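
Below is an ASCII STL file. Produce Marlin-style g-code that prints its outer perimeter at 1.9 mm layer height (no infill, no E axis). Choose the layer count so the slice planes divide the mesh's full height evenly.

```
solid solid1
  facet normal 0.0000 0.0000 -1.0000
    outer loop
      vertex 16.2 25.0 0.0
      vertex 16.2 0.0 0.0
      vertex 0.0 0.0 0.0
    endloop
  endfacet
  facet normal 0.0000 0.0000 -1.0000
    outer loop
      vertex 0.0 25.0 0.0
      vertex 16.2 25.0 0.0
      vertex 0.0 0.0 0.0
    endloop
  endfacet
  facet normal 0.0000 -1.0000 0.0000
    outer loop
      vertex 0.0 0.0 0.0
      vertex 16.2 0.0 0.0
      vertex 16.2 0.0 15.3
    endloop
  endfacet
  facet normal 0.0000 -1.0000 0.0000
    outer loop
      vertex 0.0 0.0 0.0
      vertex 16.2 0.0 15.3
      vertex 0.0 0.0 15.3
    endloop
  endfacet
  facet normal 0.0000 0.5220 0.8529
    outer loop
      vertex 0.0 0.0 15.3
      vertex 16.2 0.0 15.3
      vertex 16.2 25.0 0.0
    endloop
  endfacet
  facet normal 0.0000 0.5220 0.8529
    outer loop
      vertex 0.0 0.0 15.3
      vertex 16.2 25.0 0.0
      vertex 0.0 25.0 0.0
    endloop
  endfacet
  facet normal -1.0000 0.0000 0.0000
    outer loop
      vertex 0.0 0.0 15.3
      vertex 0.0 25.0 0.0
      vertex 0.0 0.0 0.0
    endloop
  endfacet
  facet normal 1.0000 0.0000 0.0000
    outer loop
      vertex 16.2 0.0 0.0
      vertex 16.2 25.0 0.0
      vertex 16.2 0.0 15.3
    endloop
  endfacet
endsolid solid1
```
; perimeter-only toolpath
G21 ; units = mm
G90 ; absolute positioning
G28 ; home
; layer 1
G0 Z1.9
G0 X0.0 Y0.0
G1 X16.2 Y0.0
G1 X16.2 Y21.9
G1 X0.0 Y21.9
G1 X0.0 Y0.0
; layer 2
G0 Z3.8
G0 X0.0 Y0.0
G1 X16.2 Y0.0
G1 X16.2 Y18.8
G1 X0.0 Y18.8
G1 X0.0 Y0.0
; layer 3
G0 Z5.7
G0 X0.0 Y0.0
G1 X16.2 Y0.0
G1 X16.2 Y15.6
G1 X0.0 Y15.6
G1 X0.0 Y0.0
; layer 4
G0 Z7.7
G0 X0.0 Y0.0
G1 X16.2 Y0.0
G1 X16.2 Y12.5
G1 X0.0 Y12.5
G1 X0.0 Y0.0
; layer 5
G0 Z9.6
G0 X0.0 Y0.0
G1 X16.2 Y0.0
G1 X16.2 Y9.4
G1 X0.0 Y9.4
G1 X0.0 Y0.0
; layer 6
G0 Z11.5
G0 X0.0 Y0.0
G1 X16.2 Y0.0
G1 X16.2 Y6.2
G1 X0.0 Y6.2
G1 X0.0 Y0.0
; layer 7
G0 Z13.4
G0 X0.0 Y0.0
G1 X16.2 Y0.0
G1 X16.2 Y3.1
G1 X0.0 Y3.1
G1 X0.0 Y0.0
M2 ; end

The solid is a wedge (ramp): 16.2 × 25 mm base, rising to 15.3 mm along the y=0 edge and sloping linearly to z=0 at y=25. Slicing at Δz = 1.9 mm — 8 equal slices spanning the solid's height, so layer i sits at z = i·h/8 — gives 7 non-empty perimeters. Each is a 4-segment closed polygon; G0 lifts to the layer z and rapids to the start vertex, then G1 traces the edges. The cross-section shrinks linearly with z (the slice at the apex is degenerate and omitted).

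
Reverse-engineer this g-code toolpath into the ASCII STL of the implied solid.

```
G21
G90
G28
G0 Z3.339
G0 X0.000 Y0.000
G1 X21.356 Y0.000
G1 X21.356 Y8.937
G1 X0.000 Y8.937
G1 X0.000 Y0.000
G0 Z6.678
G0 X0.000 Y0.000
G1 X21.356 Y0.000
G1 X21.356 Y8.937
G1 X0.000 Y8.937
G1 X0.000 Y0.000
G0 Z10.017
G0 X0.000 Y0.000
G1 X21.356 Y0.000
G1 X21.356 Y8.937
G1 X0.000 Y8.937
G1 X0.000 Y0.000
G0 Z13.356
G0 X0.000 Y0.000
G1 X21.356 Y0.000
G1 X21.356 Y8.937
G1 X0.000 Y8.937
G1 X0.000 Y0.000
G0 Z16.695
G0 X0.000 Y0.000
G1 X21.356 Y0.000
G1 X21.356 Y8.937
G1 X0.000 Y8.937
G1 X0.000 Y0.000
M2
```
solid part
  facet normal 0.0000 0.0000 -1.0000
    outer loop
      vertex 21.356 8.937 0.000
      vertex 21.356 0.000 0.000
      vertex 0.000 0.000 0.000
    endloop
  endfacet
  facet normal 0.0000 0.0000 -1.0000
    outer loop
      vertex 0.000 8.937 0.000
      vertex 21.356 8.937 0.000
      vertex 0.000 0.000 0.000
    endloop
  endfacet
  facet normal 0.0000 0.0000 1.0000
    outer loop
      vertex 0.000 0.000 16.695
      vertex 21.356 0.000 16.695
      vertex 21.356 8.937 16.695
    endloop
  endfacet
  facet normal 0.0000 0.0000 1.0000
    outer loop
      vertex 0.000 0.000 16.695
      vertex 21.356 8.937 16.695
      vertex 0.000 8.937 16.695
    endloop
  endfacet
  facet normal 0.0000 -1.0000 0.0000
    outer loop
      vertex 0.000 0.000 0.000
      vertex 21.356 0.000 0.000
      vertex 21.356 0.000 16.695
    endloop
  endfacet
  facet normal 0.0000 -1.0000 0.0000
    outer loop
      vertex 0.000 0.000 0.000
      vertex 21.356 0.000 16.695
      vertex 0.000 0.000 16.695
    endloop
  endfacet
  facet normal 0.0000 1.0000 0.0000
    outer loop
      vertex 21.356 8.937 16.695
      vertex 21.356 8.937 0.000
      vertex 0.000 8.937 0.000
    endloop
  endfacet
  facet normal 0.0000 1.0000 0.0000
    outer loop
      vertex 0.000 8.937 16.695
      vertex 21.356 8.937 16.695
      vertex 0.000 8.937 0.000
    endloop
  endfacet
  facet normal -1.0000 0.0000 0.0000
    outer loop
      vertex 0.000 8.937 16.695
      vertex 0.000 8.937 0.000
      vertex 0.000 0.000 0.000
    endloop
  endfacet
  facet normal -1.0000 0.0000 0.0000
    outer loop
      vertex 0.000 0.000 16.695
      vertex 0.000 8.937 16.695
      vertex 0.000 0.000 0.000
    endloop
  endfacet
  facet normal 1.0000 0.0000 0.0000
    outer loop
      vertex 21.356 0.000 0.000
      vertex 21.356 8.937 0.000
      vertex 21.356 8.937 16.695
    endloop
  endfacet
  facet normal 1.0000 0.0000 0.0000
    outer loop
      vertex 21.356 0.000 0.000
      vertex 21.356 8.937 16.695
      vertex 21.356 0.000 16.695
    endloop
  endfacet
endsolid part

The G0 Z moves step by Δz≈3.339 mm. Every layer's G1 loop is the same polygon, so the solid is a straight extrusion of it from z=0 to z≈16.7. Closing with flat bottom and top caps and triangulating gives 12 facets — a rectangular box, roughly 21.4 × 8.94 mm footprint and 16.7 mm tall.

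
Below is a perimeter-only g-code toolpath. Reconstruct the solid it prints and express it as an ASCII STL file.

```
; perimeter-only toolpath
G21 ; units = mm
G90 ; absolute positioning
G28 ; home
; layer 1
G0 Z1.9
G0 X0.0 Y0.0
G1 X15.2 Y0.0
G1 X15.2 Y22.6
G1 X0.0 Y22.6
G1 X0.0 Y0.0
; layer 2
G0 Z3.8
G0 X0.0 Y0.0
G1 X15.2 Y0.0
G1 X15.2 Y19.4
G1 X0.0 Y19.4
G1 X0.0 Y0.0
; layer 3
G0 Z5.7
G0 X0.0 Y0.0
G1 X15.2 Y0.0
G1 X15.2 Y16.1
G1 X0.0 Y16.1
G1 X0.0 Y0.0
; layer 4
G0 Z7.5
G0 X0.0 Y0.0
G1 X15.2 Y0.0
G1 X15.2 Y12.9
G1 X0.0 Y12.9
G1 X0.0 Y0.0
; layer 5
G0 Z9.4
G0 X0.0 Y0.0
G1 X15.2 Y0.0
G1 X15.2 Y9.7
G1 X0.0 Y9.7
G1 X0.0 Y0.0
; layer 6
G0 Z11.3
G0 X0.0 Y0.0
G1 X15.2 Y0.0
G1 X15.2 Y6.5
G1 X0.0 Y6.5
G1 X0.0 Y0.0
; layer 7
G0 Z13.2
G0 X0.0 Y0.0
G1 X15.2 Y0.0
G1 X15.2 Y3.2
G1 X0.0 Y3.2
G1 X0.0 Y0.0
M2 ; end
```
solid part
  facet normal 0.0000 0.0000 -1.0000
    outer loop
      vertex 15.2 25.8 0.0
      vertex 15.2 0.0 0.0
      vertex 0.0 0.0 0.0
    endloop
  endfacet
  facet normal 0.0000 0.0000 -1.0000
    outer loop
      vertex 0.0 25.8 0.0
      vertex 15.2 25.8 0.0
      vertex 0.0 0.0 0.0
    endloop
  endfacet
  facet normal 0.0000 -1.0000 0.0000
    outer loop
      vertex 0.0 0.0 0.0
      vertex 15.2 0.0 0.0
      vertex 15.2 0.0 15.1
    endloop
  endfacet
  facet normal 0.0000 -1.0000 0.0000
    outer loop
      vertex 0.0 0.0 0.0
      vertex 15.2 0.0 15.1
      vertex 0.0 0.0 15.1
    endloop
  endfacet
  facet normal 0.0000 0.5051 0.8631
    outer loop
      vertex 0.0 0.0 15.1
      vertex 15.2 0.0 15.1
      vertex 15.2 25.8 0.0
    endloop
  endfacet
  facet normal 0.0000 0.5051 0.8631
    outer loop
      vertex 0.0 0.0 15.1
      vertex 15.2 25.8 0.0
      vertex 0.0 25.8 0.0
    endloop
  endfacet
  facet normal -1.0000 0.0000 0.0000
    outer loop
      vertex 0.0 0.0 15.1
      vertex 0.0 25.8 0.0
      vertex 0.0 0.0 0.0
    endloop
  endfacet
  facet normal 1.0000 0.0000 0.0000
    outer loop
      vertex 15.2 0.0 0.0
      vertex 15.2 25.8 0.0
      vertex 15.2 0.0 15.1
    endloop
  endfacet
endsolid part

The G0 Z moves step by Δz≈1.9 mm. The G1 loops shrink linearly with z, so the solid tapers from its base footprint up to z≈15.1. Closing with a flat bottom cap and the tapered top and triangulating gives 8 facets — a wedge (ramp): 15.2 × 25.8 mm base, rising to 15.1 mm along the y=0 edge and sloping linearly to z=0 at y=25.8.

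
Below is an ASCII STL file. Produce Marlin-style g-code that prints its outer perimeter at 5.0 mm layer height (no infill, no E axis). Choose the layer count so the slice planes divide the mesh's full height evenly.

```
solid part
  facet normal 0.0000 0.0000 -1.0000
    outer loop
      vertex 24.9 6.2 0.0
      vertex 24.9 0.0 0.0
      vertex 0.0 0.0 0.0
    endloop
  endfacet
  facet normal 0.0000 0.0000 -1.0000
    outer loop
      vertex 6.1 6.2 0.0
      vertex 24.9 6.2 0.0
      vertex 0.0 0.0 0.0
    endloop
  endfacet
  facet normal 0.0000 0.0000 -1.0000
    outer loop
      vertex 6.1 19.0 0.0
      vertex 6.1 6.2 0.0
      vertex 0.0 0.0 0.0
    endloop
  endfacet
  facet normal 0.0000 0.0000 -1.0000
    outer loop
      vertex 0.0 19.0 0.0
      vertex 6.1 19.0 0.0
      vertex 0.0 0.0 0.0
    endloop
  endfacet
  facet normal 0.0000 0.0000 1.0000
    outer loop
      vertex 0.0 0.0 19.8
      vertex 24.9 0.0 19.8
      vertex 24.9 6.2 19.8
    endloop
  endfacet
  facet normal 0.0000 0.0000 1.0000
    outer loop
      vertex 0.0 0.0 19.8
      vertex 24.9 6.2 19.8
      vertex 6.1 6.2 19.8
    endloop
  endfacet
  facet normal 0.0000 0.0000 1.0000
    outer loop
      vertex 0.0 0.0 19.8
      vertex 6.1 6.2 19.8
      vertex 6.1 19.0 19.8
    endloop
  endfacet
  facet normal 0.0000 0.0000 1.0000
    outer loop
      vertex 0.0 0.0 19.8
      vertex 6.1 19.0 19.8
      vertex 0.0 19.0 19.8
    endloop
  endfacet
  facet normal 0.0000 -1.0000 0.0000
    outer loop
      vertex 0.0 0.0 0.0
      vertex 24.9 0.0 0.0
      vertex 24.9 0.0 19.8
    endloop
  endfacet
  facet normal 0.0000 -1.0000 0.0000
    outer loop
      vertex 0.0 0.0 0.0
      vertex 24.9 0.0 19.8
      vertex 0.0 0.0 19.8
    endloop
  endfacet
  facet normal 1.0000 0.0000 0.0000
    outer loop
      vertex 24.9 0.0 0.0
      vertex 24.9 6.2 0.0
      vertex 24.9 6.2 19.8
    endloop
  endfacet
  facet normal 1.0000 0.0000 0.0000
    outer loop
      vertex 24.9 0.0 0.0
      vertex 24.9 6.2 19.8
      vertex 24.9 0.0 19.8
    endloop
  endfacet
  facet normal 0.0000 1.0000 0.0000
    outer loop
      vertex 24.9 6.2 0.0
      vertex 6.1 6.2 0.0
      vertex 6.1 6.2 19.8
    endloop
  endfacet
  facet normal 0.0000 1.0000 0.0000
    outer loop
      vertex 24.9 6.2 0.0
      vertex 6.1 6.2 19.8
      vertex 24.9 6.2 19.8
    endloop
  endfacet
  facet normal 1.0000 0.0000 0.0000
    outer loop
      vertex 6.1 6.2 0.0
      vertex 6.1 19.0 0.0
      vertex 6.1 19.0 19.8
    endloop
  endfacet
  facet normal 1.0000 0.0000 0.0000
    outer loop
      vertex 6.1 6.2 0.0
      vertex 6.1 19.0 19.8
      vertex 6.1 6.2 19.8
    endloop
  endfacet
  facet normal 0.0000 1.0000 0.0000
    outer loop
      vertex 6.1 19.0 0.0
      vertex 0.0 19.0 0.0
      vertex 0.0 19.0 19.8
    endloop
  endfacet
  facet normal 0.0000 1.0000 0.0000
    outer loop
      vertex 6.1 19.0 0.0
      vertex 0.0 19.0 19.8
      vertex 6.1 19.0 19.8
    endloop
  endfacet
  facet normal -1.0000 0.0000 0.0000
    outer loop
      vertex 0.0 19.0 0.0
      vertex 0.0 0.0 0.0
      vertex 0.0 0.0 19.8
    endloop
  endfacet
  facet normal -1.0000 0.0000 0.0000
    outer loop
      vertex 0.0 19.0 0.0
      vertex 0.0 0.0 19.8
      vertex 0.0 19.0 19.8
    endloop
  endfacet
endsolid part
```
; perimeter-only toolpath
G21 ; units = mm
G90 ; absolute positioning
G28 ; home
; layer 1
G0 Z5.0
G0 X0.0 Y0.0
G1 X24.9 Y0.0
G1 X24.9 Y6.2
G1 X6.1 Y6.2
G1 X6.1 Y19.0
G1 X0.0 Y19.0
G1 X0.0 Y0.0
; layer 2
G0 Z9.9
G0 X0.0 Y0.0
G1 X24.9 Y0.0
G1 X24.9 Y6.2
G1 X6.1 Y6.2
G1 X6.1 Y19.0
G1 X0.0 Y19.0
G1 X0.0 Y0.0
; layer 3
G0 Z14.9
G0 X0.0 Y0.0
G1 X24.9 Y0.0
G1 X24.9 Y6.2
G1 X6.1 Y6.2
G1 X6.1 Y19.0
G1 X0.0 Y19.0
G1 X0.0 Y0.0
; layer 4
G0 Z19.8
G0 X0.0 Y0.0
G1 X24.9 Y0.0
G1 X24.9 Y6.2
G1 X6.1 Y6.2
G1 X6.1 Y19.0
G1 X0.0 Y19.0
G1 X0.0 Y0.0
M2 ; end

The solid is an L-shaped prism: outer 24.9 × 19 mm, arm thicknesses ≈ 6.2 mm (horizontal) and 6.1 mm (vertical), extruded 19.8 mm in z. Slicing at Δz = 5.0 mm — 4 equal slices spanning the solid's height, so layer i sits at z = i·h/4 — gives 4 non-empty perimeters. Each is a 6-segment closed polygon; G0 lifts to the layer z and rapids to the start vertex, then G1 traces the edges.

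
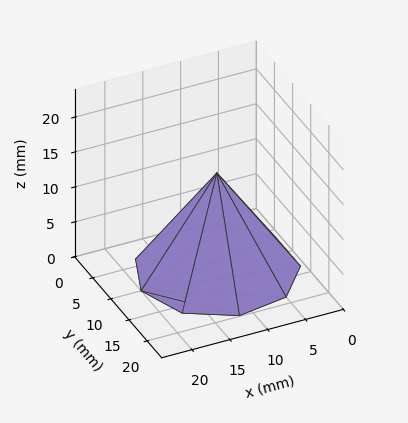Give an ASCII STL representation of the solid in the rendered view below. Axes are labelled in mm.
Reading the render: the shape is a regular 9-sided pyramid, base circumscribed radius ≈ 10 mm, apex at z ≈ 14 mm (dimensions read to the nearest mm from the axis ticks). For the STL, each face is triangulated and given an outward normal.

solid part
  facet normal 0.0000 0.0000 -1.0000
    outer loop
      vertex 11.74 19.85 0.00
      vertex 17.66 16.43 0.00
      vertex 20.00 10.00 0.00
    endloop
  endfacet
  facet normal 0.0000 0.0000 -1.0000
    outer loop
      vertex 5.00 18.66 0.00
      vertex 11.74 19.85 0.00
      vertex 20.00 10.00 0.00
    endloop
  endfacet
  facet normal 0.0000 0.0000 -1.0000
    outer loop
      vertex 0.60 13.42 0.00
      vertex 5.00 18.66 0.00
      vertex 20.00 10.00 0.00
    endloop
  endfacet
  facet normal 0.0000 0.0000 -1.0000
    outer loop
      vertex 0.60 6.58 0.00
      vertex 0.60 13.42 0.00
      vertex 20.00 10.00 0.00
    endloop
  endfacet
  facet normal 0.0000 0.0000 -1.0000
    outer loop
      vertex 5.00 1.34 0.00
      vertex 0.60 6.58 0.00
      vertex 20.00 10.00 0.00
    endloop
  endfacet
  facet normal 0.0000 0.0000 -1.0000
    outer loop
      vertex 11.74 0.15 0.00
      vertex 5.00 1.34 0.00
      vertex 20.00 10.00 0.00
    endloop
  endfacet
  facet normal 0.0000 0.0000 -1.0000
    outer loop
      vertex 17.66 3.57 0.00
      vertex 11.74 0.15 0.00
      vertex 20.00 10.00 0.00
    endloop
  endfacet
  facet normal 0.7802 0.2839 0.5573
    outer loop
      vertex 20.00 10.00 0.00
      vertex 17.66 16.43 0.00
      vertex 10.00 10.00 14.00
    endloop
  endfacet
  facet normal 0.4153 0.7189 0.5574
    outer loop
      vertex 17.66 16.43 0.00
      vertex 11.74 19.85 0.00
      vertex 10.00 10.00 14.00
    endloop
  endfacet
  facet normal -0.1444 0.8176 0.5573
    outer loop
      vertex 11.74 19.85 0.00
      vertex 5.00 18.66 0.00
      vertex 10.00 10.00 14.00
    endloop
  endfacet
  facet normal -0.6358 0.5339 0.5574
    outer loop
      vertex 5.00 18.66 0.00
      vertex 0.60 13.42 0.00
      vertex 10.00 10.00 14.00
    endloop
  endfacet
  facet normal -0.8302 0.0000 0.5574
    outer loop
      vertex 0.60 13.42 0.00
      vertex 0.60 6.58 0.00
      vertex 10.00 10.00 14.00
    endloop
  endfacet
  facet normal -0.6358 -0.5339 0.5574
    outer loop
      vertex 0.60 6.58 0.00
      vertex 5.00 1.34 0.00
      vertex 10.00 10.00 14.00
    endloop
  endfacet
  facet normal -0.1444 -0.8176 0.5573
    outer loop
      vertex 5.00 1.34 0.00
      vertex 11.74 0.15 0.00
      vertex 10.00 10.00 14.00
    endloop
  endfacet
  facet normal 0.4153 -0.7189 0.5574
    outer loop
      vertex 11.74 0.15 0.00
      vertex 17.66 3.57 0.00
      vertex 10.00 10.00 14.00
    endloop
  endfacet
  facet normal 0.7802 -0.2839 0.5573
    outer loop
      vertex 17.66 3.57 0.00
      vertex 20.00 10.00 0.00
      vertex 10.00 10.00 14.00
    endloop
  endfacet
endsolid part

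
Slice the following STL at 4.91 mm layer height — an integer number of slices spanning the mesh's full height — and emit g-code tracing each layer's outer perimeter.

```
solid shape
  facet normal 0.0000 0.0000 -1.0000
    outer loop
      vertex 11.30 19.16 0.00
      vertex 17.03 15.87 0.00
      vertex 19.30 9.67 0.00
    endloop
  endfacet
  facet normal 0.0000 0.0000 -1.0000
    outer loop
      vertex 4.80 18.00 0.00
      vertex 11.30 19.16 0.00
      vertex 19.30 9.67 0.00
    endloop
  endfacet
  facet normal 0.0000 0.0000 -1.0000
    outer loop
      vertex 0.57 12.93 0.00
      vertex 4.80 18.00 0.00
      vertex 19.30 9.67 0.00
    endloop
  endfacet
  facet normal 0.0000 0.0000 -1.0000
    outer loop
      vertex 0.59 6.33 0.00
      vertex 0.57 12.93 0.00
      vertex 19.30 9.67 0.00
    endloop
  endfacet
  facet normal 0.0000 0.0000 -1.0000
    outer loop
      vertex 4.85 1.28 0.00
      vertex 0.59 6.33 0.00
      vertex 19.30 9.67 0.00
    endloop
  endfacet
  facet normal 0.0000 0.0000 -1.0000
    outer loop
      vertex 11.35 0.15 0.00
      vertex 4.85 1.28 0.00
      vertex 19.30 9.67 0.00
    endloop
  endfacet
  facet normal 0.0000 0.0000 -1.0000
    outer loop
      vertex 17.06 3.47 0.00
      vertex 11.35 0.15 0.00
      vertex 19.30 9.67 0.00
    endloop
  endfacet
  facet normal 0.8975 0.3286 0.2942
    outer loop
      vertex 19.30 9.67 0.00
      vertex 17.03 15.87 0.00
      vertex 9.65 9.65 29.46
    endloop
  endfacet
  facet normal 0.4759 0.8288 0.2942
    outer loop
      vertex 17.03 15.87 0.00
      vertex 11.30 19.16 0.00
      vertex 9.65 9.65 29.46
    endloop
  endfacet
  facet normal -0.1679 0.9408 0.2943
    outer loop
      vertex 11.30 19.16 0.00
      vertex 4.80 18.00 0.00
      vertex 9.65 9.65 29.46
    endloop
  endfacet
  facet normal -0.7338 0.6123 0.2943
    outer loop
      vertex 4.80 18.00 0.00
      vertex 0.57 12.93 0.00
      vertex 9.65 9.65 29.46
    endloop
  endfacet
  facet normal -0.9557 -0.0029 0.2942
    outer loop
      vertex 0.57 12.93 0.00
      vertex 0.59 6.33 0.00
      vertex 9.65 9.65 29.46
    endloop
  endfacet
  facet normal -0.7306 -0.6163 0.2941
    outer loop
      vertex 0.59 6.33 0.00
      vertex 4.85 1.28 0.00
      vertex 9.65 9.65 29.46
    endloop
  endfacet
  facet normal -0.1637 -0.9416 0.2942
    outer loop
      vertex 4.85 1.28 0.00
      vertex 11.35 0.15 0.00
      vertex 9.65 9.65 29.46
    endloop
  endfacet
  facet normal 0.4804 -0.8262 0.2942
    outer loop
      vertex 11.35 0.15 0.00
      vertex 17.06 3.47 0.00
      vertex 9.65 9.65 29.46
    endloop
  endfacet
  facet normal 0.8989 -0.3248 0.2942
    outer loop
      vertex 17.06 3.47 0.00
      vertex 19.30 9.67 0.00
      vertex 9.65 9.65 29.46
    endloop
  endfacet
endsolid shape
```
; perimeter-only toolpath
G21 ; units = mm
G90 ; absolute positioning
G28 ; home
; layer 1
G0 Z4.91
G0 X17.69 Y9.67
G1 X15.80 Y14.83
G1 X11.03 Y17.57
G1 X5.61 Y16.61
G1 X2.08 Y12.38
G1 X2.10 Y6.88
G1 X5.65 Y2.67
G1 X11.07 Y1.73
G1 X15.82 Y4.50
G1 X17.69 Y9.67
; layer 2
G0 Z9.82
G0 X16.08 Y9.66
G1 X14.57 Y13.80
G1 X10.75 Y15.99
G1 X6.42 Y15.22
G1 X3.60 Y11.84
G1 X3.61 Y7.44
G1 X6.45 Y4.07
G1 X10.78 Y3.32
G1 X14.59 Y5.53
G1 X16.08 Y9.66
; layer 3
G0 Z14.73
G0 X14.48 Y9.66
G1 X13.34 Y12.76
G1 X10.48 Y14.41
G1 X7.22 Y13.82
G1 X5.11 Y11.29
G1 X5.12 Y7.99
G1 X7.25 Y5.46
G1 X10.50 Y4.90
G1 X13.36 Y6.56
G1 X14.48 Y9.66
; layer 4
G0 Z19.64
G0 X12.87 Y9.66
G1 X12.11 Y11.72
G1 X10.20 Y12.82
G1 X8.03 Y12.43
G1 X6.62 Y10.74
G1 X6.63 Y8.54
G1 X8.05 Y6.86
G1 X10.22 Y6.48
G1 X12.12 Y7.59
G1 X12.87 Y9.66
; layer 5
G0 Z24.55
G0 X11.26 Y9.65
G1 X10.88 Y10.69
G1 X9.93 Y11.23
G1 X8.84 Y11.04
G1 X8.14 Y10.20
G1 X8.14 Y9.10
G1 X8.85 Y8.26
G1 X9.93 Y8.07
G1 X10.88 Y8.62
G1 X11.26 Y9.65
M2 ; end

The solid is a regular 9-sided pyramid, base circumscribed radius ≈ 9.65 mm, apex at z ≈ 29.5 mm. Slicing at Δz = 4.91 mm — 6 equal slices spanning the solid's height, so layer i sits at z = i·h/6 — gives 5 non-empty perimeters. Each is a 9-segment closed polygon; G0 lifts to the layer z and rapids to the start vertex, then G1 traces the edges. The cross-section shrinks linearly with z (the slice at the apex is degenerate and omitted).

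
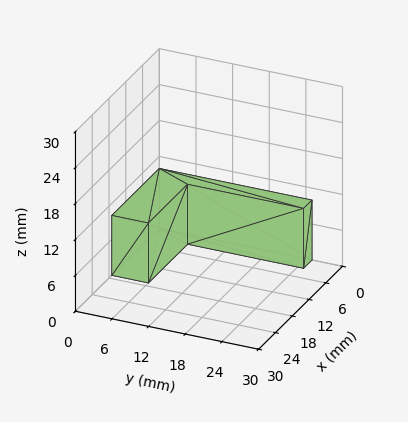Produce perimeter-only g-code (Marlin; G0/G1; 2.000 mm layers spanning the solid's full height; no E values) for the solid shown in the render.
Reading the render: the shape is an L-shaped prism: outer 17 × 25 mm, arm thicknesses ≈ 6 mm (horizontal) and 3 mm (vertical), extruded 10 mm in z (dimensions read to the nearest mm from the axis ticks). For the g-code, the solid's height is divided into equal slices at the stated Δz and each level perimeter traced with G1 moves after a G0 lift.

; perimeter-only toolpath
G21 ; units = mm
G90 ; absolute positioning
G28 ; home
; layer 1
G0 Z2.000
G0 X0.000 Y0.000
G1 X17.000 Y0.000
G1 X17.000 Y6.000
G1 X3.000 Y6.000
G1 X3.000 Y25.000
G1 X0.000 Y25.000
G1 X0.000 Y0.000
; layer 2
G0 Z4.000
G0 X0.000 Y0.000
G1 X17.000 Y0.000
G1 X17.000 Y6.000
G1 X3.000 Y6.000
G1 X3.000 Y25.000
G1 X0.000 Y25.000
G1 X0.000 Y0.000
; layer 3
G0 Z6.000
G0 X0.000 Y0.000
G1 X17.000 Y0.000
G1 X17.000 Y6.000
G1 X3.000 Y6.000
G1 X3.000 Y25.000
G1 X0.000 Y25.000
G1 X0.000 Y0.000
; layer 4
G0 Z8.000
G0 X0.000 Y0.000
G1 X17.000 Y0.000
G1 X17.000 Y6.000
G1 X3.000 Y6.000
G1 X3.000 Y25.000
G1 X0.000 Y25.000
G1 X0.000 Y0.000
; layer 5
G0 Z10.000
G0 X0.000 Y0.000
G1 X17.000 Y0.000
G1 X17.000 Y6.000
G1 X3.000 Y6.000
G1 X3.000 Y25.000
G1 X0.000 Y25.000
G1 X0.000 Y0.000
M2 ; end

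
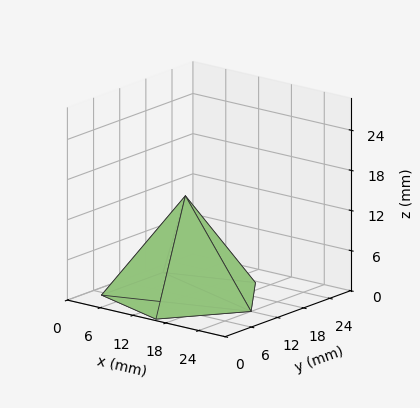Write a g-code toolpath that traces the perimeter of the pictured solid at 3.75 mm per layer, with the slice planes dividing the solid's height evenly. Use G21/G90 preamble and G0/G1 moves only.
Reading the render: the shape is a regular 5-sided pyramid, base circumscribed radius ≈ 12 mm, apex at z ≈ 15 mm (dimensions read to the nearest mm from the axis ticks). For the g-code, the solid's height is divided into equal slices at the stated Δz and each level perimeter traced with G1 moves after a G0 lift.

; perimeter-only toolpath
G21 ; units = mm
G90 ; absolute positioning
G28 ; home
; layer 1
G0 Z3.75
G0 X21.00 Y12.00
G1 X14.78 Y20.56
G1 X4.72 Y17.29
G1 X4.72 Y6.71
G1 X14.78 Y3.44
G1 X21.00 Y12.00
; layer 2
G0 Z7.50
G0 X18.00 Y12.00
G1 X13.86 Y17.70
G1 X7.14 Y15.53
G1 X7.14 Y8.47
G1 X13.86 Y6.29
G1 X18.00 Y12.00
; layer 3
G0 Z11.25
G0 X15.00 Y12.00
G1 X12.93 Y14.85
G1 X9.57 Y13.76
G1 X9.57 Y10.24
G1 X12.93 Y9.15
G1 X15.00 Y12.00
M2 ; end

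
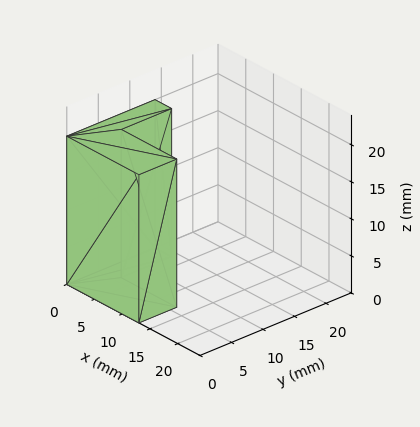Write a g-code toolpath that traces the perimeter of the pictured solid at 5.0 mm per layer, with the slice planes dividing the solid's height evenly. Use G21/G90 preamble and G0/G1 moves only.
Reading the render: the shape is an L-shaped prism: outer 13 × 14 mm, arm thicknesses ≈ 6 mm (horizontal) and 3 mm (vertical), extruded 20 mm in z (dimensions read to the nearest mm from the axis ticks). For the g-code, the solid's height is divided into equal slices at the stated Δz and each level perimeter traced with G1 moves after a G0 lift.

; perimeter-only toolpath
G21 ; units = mm
G90 ; absolute positioning
G28 ; home
; layer 1
G0 Z5.0
G0 X0.0 Y0.0
G1 X13.0 Y0.0
G1 X13.0 Y6.0
G1 X3.0 Y6.0
G1 X3.0 Y14.0
G1 X0.0 Y14.0
G1 X0.0 Y0.0
; layer 2
G0 Z10.0
G0 X0.0 Y0.0
G1 X13.0 Y0.0
G1 X13.0 Y6.0
G1 X3.0 Y6.0
G1 X3.0 Y14.0
G1 X0.0 Y14.0
G1 X0.0 Y0.0
; layer 3
G0 Z15.0
G0 X0.0 Y0.0
G1 X13.0 Y0.0
G1 X13.0 Y6.0
G1 X3.0 Y6.0
G1 X3.0 Y14.0
G1 X0.0 Y14.0
G1 X0.0 Y0.0
; layer 4
G0 Z20.0
G0 X0.0 Y0.0
G1 X13.0 Y0.0
G1 X13.0 Y6.0
G1 X3.0 Y6.0
G1 X3.0 Y14.0
G1 X0.0 Y14.0
G1 X0.0 Y0.0
M2 ; end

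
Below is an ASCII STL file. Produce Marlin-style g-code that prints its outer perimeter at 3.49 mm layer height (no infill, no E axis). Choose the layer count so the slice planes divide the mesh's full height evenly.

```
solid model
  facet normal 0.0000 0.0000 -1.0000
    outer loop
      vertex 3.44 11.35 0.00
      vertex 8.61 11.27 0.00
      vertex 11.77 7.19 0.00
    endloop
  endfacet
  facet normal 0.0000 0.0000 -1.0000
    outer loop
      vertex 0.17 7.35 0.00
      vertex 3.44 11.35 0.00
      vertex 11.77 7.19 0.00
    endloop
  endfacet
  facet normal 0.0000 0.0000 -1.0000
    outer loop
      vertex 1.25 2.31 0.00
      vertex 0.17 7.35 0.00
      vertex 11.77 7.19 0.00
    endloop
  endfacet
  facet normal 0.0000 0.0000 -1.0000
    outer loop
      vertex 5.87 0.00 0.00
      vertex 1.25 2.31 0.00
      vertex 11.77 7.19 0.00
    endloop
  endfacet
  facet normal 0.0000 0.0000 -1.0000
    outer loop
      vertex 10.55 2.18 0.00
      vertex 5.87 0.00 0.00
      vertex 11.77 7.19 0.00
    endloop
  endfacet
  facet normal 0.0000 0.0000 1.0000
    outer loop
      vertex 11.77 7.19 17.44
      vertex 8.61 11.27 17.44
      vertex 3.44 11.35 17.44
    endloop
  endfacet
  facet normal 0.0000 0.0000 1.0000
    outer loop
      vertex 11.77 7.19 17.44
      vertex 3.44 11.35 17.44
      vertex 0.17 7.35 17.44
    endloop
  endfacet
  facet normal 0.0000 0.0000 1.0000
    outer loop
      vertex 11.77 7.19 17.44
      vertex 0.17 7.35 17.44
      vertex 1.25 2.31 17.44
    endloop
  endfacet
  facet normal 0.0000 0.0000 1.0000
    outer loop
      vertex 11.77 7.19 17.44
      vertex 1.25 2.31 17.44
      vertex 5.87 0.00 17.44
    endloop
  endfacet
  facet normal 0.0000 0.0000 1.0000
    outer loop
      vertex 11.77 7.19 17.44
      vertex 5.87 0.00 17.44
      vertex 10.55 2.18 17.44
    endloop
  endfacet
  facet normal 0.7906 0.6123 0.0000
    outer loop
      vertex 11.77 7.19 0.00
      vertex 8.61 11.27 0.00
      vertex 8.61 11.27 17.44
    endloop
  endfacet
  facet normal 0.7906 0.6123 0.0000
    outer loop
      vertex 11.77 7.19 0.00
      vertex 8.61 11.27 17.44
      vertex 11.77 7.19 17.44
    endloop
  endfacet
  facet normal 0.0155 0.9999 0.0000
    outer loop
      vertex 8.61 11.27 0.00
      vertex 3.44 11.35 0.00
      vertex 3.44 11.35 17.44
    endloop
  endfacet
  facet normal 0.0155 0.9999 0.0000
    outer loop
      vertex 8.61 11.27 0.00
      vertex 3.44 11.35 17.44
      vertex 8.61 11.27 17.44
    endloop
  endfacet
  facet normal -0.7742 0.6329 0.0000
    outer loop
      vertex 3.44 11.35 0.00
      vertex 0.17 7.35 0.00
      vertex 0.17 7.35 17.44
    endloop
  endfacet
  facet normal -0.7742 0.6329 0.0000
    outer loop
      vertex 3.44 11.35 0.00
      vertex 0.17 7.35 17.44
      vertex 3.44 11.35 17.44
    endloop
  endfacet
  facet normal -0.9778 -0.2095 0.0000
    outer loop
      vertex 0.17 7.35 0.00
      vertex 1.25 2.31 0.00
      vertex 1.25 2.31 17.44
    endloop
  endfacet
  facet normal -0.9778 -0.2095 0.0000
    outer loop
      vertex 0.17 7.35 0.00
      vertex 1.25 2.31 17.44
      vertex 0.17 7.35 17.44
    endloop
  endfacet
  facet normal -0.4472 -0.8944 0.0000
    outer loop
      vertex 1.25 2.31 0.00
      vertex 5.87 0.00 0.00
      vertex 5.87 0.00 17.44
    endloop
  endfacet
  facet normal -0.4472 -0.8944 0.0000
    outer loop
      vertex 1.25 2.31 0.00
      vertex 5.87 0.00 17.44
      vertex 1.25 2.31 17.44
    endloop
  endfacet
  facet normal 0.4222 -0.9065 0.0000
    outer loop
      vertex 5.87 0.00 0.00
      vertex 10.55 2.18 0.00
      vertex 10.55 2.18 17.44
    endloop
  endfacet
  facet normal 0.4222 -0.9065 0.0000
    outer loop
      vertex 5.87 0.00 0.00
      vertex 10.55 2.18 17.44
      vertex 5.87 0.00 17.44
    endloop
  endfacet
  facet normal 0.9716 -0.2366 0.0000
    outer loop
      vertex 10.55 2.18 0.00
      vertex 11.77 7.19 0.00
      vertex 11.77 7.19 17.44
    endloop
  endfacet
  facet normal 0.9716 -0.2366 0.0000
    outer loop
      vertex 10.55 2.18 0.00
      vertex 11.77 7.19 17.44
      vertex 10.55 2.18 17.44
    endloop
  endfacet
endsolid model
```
; perimeter-only toolpath
G21 ; units = mm
G90 ; absolute positioning
G28 ; home
; layer 1
G0 Z3.49
G0 X11.77 Y7.19
G1 X8.61 Y11.27
G1 X3.44 Y11.35
G1 X0.17 Y7.35
G1 X1.25 Y2.31
G1 X5.87 Y0.00
G1 X10.55 Y2.18
G1 X11.77 Y7.19
; layer 2
G0 Z6.98
G0 X11.77 Y7.19
G1 X8.61 Y11.27
G1 X3.44 Y11.35
G1 X0.17 Y7.35
G1 X1.25 Y2.31
G1 X5.87 Y0.00
G1 X10.55 Y2.18
G1 X11.77 Y7.19
; layer 3
G0 Z10.46
G0 X11.77 Y7.19
G1 X8.61 Y11.27
G1 X3.44 Y11.35
G1 X0.17 Y7.35
G1 X1.25 Y2.31
G1 X5.87 Y0.00
G1 X10.55 Y2.18
G1 X11.77 Y7.19
; layer 4
G0 Z13.95
G0 X11.77 Y7.19
G1 X8.61 Y11.27
G1 X3.44 Y11.35
G1 X0.17 Y7.35
G1 X1.25 Y2.31
G1 X5.87 Y0.00
G1 X10.55 Y2.18
G1 X11.77 Y7.19
; layer 5
G0 Z17.44
G0 X11.77 Y7.19
G1 X8.61 Y11.27
G1 X3.44 Y11.35
G1 X0.17 Y7.35
G1 X1.25 Y2.31
G1 X5.87 Y0.00
G1 X10.55 Y2.18
G1 X11.77 Y7.19
M2 ; end

The solid is a regular 7-sided prism (a cylinder approximated with 7 flat sides), circumscribed radius ≈ 5.95 mm, height ≈ 17.4 mm. Slicing at Δz = 3.49 mm — 5 equal slices spanning the solid's height, so layer i sits at z = i·h/5 — gives 5 non-empty perimeters. Each is a 7-segment closed polygon; G0 lifts to the layer z and rapids to the start vertex, then G1 traces the edges.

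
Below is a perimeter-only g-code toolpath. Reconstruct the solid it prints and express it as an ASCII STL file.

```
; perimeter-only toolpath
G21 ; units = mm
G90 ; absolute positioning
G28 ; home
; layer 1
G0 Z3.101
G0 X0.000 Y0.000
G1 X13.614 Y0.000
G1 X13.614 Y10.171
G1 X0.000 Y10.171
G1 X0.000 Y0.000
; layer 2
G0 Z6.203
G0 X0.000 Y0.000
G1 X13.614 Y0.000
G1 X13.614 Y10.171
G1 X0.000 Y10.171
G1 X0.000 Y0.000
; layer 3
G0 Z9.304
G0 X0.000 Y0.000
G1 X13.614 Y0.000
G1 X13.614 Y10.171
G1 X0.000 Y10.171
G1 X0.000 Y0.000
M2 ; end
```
solid part
  facet normal 0.0000 0.0000 -1.0000
    outer loop
      vertex 13.614 10.171 0.000
      vertex 13.614 0.000 0.000
      vertex 0.000 0.000 0.000
    endloop
  endfacet
  facet normal 0.0000 0.0000 -1.0000
    outer loop
      vertex 0.000 10.171 0.000
      vertex 13.614 10.171 0.000
      vertex 0.000 0.000 0.000
    endloop
  endfacet
  facet normal 0.0000 0.0000 1.0000
    outer loop
      vertex 0.000 0.000 9.304
      vertex 13.614 0.000 9.304
      vertex 13.614 10.171 9.304
    endloop
  endfacet
  facet normal 0.0000 0.0000 1.0000
    outer loop
      vertex 0.000 0.000 9.304
      vertex 13.614 10.171 9.304
      vertex 0.000 10.171 9.304
    endloop
  endfacet
  facet normal 0.0000 -1.0000 0.0000
    outer loop
      vertex 0.000 0.000 0.000
      vertex 13.614 0.000 0.000
      vertex 13.614 0.000 9.304
    endloop
  endfacet
  facet normal 0.0000 -1.0000 0.0000
    outer loop
      vertex 0.000 0.000 0.000
      vertex 13.614 0.000 9.304
      vertex 0.000 0.000 9.304
    endloop
  endfacet
  facet normal 0.0000 1.0000 0.0000
    outer loop
      vertex 13.614 10.171 9.304
      vertex 13.614 10.171 0.000
      vertex 0.000 10.171 0.000
    endloop
  endfacet
  facet normal 0.0000 1.0000 0.0000
    outer loop
      vertex 0.000 10.171 9.304
      vertex 13.614 10.171 9.304
      vertex 0.000 10.171 0.000
    endloop
  endfacet
  facet normal -1.0000 0.0000 0.0000
    outer loop
      vertex 0.000 10.171 9.304
      vertex 0.000 10.171 0.000
      vertex 0.000 0.000 0.000
    endloop
  endfacet
  facet normal -1.0000 0.0000 0.0000
    outer loop
      vertex 0.000 0.000 9.304
      vertex 0.000 10.171 9.304
      vertex 0.000 0.000 0.000
    endloop
  endfacet
  facet normal 1.0000 0.0000 0.0000
    outer loop
      vertex 13.614 0.000 0.000
      vertex 13.614 10.171 0.000
      vertex 13.614 10.171 9.304
    endloop
  endfacet
  facet normal 1.0000 0.0000 0.0000
    outer loop
      vertex 13.614 0.000 0.000
      vertex 13.614 10.171 9.304
      vertex 13.614 0.000 9.304
    endloop
  endfacet
endsolid part

The G0 Z moves step by Δz≈3.101 mm. Every layer's G1 loop is the same polygon, so the solid is a straight extrusion of it from z=0 to z≈9.3. Closing with flat bottom and top caps and triangulating gives 12 facets — a rectangular box, roughly 13.6 × 10.2 mm footprint and 9.3 mm tall.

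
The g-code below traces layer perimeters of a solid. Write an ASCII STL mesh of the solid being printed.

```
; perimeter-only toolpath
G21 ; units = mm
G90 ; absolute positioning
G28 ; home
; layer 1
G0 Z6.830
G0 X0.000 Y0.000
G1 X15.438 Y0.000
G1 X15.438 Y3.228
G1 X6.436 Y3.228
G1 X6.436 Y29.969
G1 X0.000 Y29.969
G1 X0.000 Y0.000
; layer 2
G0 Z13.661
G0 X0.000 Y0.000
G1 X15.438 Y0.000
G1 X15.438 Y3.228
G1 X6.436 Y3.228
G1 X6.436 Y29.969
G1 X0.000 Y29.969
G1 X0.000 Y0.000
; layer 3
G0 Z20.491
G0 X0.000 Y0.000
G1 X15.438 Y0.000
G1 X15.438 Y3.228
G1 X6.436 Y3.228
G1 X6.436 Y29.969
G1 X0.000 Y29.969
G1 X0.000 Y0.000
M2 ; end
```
solid part
  facet normal 0.0000 0.0000 -1.0000
    outer loop
      vertex 15.438 3.228 0.000
      vertex 15.438 0.000 0.000
      vertex 0.000 0.000 0.000
    endloop
  endfacet
  facet normal 0.0000 0.0000 -1.0000
    outer loop
      vertex 6.436 3.228 0.000
      vertex 15.438 3.228 0.000
      vertex 0.000 0.000 0.000
    endloop
  endfacet
  facet normal 0.0000 0.0000 -1.0000
    outer loop
      vertex 6.436 29.969 0.000
      vertex 6.436 3.228 0.000
      vertex 0.000 0.000 0.000
    endloop
  endfacet
  facet normal 0.0000 0.0000 -1.0000
    outer loop
      vertex 0.000 29.969 0.000
      vertex 6.436 29.969 0.000
      vertex 0.000 0.000 0.000
    endloop
  endfacet
  facet normal 0.0000 0.0000 1.0000
    outer loop
      vertex 0.000 0.000 20.491
      vertex 15.438 0.000 20.491
      vertex 15.438 3.228 20.491
    endloop
  endfacet
  facet normal 0.0000 0.0000 1.0000
    outer loop
      vertex 0.000 0.000 20.491
      vertex 15.438 3.228 20.491
      vertex 6.436 3.228 20.491
    endloop
  endfacet
  facet normal 0.0000 0.0000 1.0000
    outer loop
      vertex 0.000 0.000 20.491
      vertex 6.436 3.228 20.491
      vertex 6.436 29.969 20.491
    endloop
  endfacet
  facet normal 0.0000 0.0000 1.0000
    outer loop
      vertex 0.000 0.000 20.491
      vertex 6.436 29.969 20.491
      vertex 0.000 29.969 20.491
    endloop
  endfacet
  facet normal 0.0000 -1.0000 0.0000
    outer loop
      vertex 0.000 0.000 0.000
      vertex 15.438 0.000 0.000
      vertex 15.438 0.000 20.491
    endloop
  endfacet
  facet normal 0.0000 -1.0000 0.0000
    outer loop
      vertex 0.000 0.000 0.000
      vertex 15.438 0.000 20.491
      vertex 0.000 0.000 20.491
    endloop
  endfacet
  facet normal 1.0000 0.0000 0.0000
    outer loop
      vertex 15.438 0.000 0.000
      vertex 15.438 3.228 0.000
      vertex 15.438 3.228 20.491
    endloop
  endfacet
  facet normal 1.0000 0.0000 0.0000
    outer loop
      vertex 15.438 0.000 0.000
      vertex 15.438 3.228 20.491
      vertex 15.438 0.000 20.491
    endloop
  endfacet
  facet normal 0.0000 1.0000 0.0000
    outer loop
      vertex 15.438 3.228 0.000
      vertex 6.436 3.228 0.000
      vertex 6.436 3.228 20.491
    endloop
  endfacet
  facet normal 0.0000 1.0000 0.0000
    outer loop
      vertex 15.438 3.228 0.000
      vertex 6.436 3.228 20.491
      vertex 15.438 3.228 20.491
    endloop
  endfacet
  facet normal 1.0000 0.0000 0.0000
    outer loop
      vertex 6.436 3.228 0.000
      vertex 6.436 29.969 0.000
      vertex 6.436 29.969 20.491
    endloop
  endfacet
  facet normal 1.0000 0.0000 0.0000
    outer loop
      vertex 6.436 3.228 0.000
      vertex 6.436 29.969 20.491
      vertex 6.436 3.228 20.491
    endloop
  endfacet
  facet normal 0.0000 1.0000 0.0000
    outer loop
      vertex 6.436 29.969 0.000
      vertex 0.000 29.969 0.000
      vertex 0.000 29.969 20.491
    endloop
  endfacet
  facet normal 0.0000 1.0000 0.0000
    outer loop
      vertex 6.436 29.969 0.000
      vertex 0.000 29.969 20.491
      vertex 6.436 29.969 20.491
    endloop
  endfacet
  facet normal -1.0000 0.0000 0.0000
    outer loop
      vertex 0.000 29.969 0.000
      vertex 0.000 0.000 0.000
      vertex 0.000 0.000 20.491
    endloop
  endfacet
  facet normal -1.0000 0.0000 0.0000
    outer loop
      vertex 0.000 29.969 0.000
      vertex 0.000 0.000 20.491
      vertex 0.000 29.969 20.491
    endloop
  endfacet
endsolid part

The G0 Z moves step by Δz≈6.830 mm. Every layer's G1 loop is the same polygon, so the solid is a straight extrusion of it from z=0 to z≈20.5. Closing with flat bottom and top caps and triangulating gives 20 facets — an L-shaped prism: outer 15.4 × 30 mm, arm thicknesses ≈ 3.23 mm (horizontal) and 6.44 mm (vertical), extruded 20.5 mm in z.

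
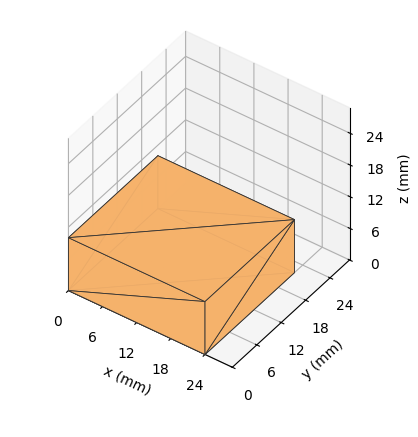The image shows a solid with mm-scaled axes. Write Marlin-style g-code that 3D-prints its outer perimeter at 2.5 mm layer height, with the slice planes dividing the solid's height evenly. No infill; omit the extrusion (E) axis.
Reading the render: the shape is a rectangular box, roughly 24 × 22 mm footprint and 10 mm tall (dimensions read to the nearest mm from the axis ticks). For the g-code, the solid's height is divided into equal slices at the stated Δz and each level perimeter traced with G1 moves after a G0 lift.

; perimeter-only toolpath
G21 ; units = mm
G90 ; absolute positioning
G28 ; home
; layer 1
G0 Z2.5
G0 X0.0 Y0.0
G1 X24.0 Y0.0
G1 X24.0 Y22.0
G1 X0.0 Y22.0
G1 X0.0 Y0.0
; layer 2
G0 Z5.0
G0 X0.0 Y0.0
G1 X24.0 Y0.0
G1 X24.0 Y22.0
G1 X0.0 Y22.0
G1 X0.0 Y0.0
; layer 3
G0 Z7.5
G0 X0.0 Y0.0
G1 X24.0 Y0.0
G1 X24.0 Y22.0
G1 X0.0 Y22.0
G1 X0.0 Y0.0
; layer 4
G0 Z10.0
G0 X0.0 Y0.0
G1 X24.0 Y0.0
G1 X24.0 Y22.0
G1 X0.0 Y22.0
G1 X0.0 Y0.0
M2 ; end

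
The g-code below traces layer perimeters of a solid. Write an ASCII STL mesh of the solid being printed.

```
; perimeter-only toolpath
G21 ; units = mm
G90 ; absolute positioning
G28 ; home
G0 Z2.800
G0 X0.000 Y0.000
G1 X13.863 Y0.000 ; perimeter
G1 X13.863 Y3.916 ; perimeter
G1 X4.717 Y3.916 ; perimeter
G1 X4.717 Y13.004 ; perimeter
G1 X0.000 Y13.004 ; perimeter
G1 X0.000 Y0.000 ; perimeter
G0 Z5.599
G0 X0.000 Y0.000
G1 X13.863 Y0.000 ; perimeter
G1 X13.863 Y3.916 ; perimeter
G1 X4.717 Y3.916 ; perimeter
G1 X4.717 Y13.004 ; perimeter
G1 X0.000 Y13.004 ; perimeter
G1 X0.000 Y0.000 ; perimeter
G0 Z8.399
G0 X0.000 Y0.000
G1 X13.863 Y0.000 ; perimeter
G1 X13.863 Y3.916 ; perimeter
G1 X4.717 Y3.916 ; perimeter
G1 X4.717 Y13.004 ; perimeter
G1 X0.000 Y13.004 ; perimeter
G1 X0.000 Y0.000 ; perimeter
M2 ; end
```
solid part
  facet normal 0.0000 0.0000 -1.0000
    outer loop
      vertex 13.863 3.916 0.000
      vertex 13.863 0.000 0.000
      vertex 0.000 0.000 0.000
    endloop
  endfacet
  facet normal 0.0000 0.0000 -1.0000
    outer loop
      vertex 4.717 3.916 0.000
      vertex 13.863 3.916 0.000
      vertex 0.000 0.000 0.000
    endloop
  endfacet
  facet normal 0.0000 0.0000 -1.0000
    outer loop
      vertex 4.717 13.004 0.000
      vertex 4.717 3.916 0.000
      vertex 0.000 0.000 0.000
    endloop
  endfacet
  facet normal 0.0000 0.0000 -1.0000
    outer loop
      vertex 0.000 13.004 0.000
      vertex 4.717 13.004 0.000
      vertex 0.000 0.000 0.000
    endloop
  endfacet
  facet normal 0.0000 0.0000 1.0000
    outer loop
      vertex 0.000 0.000 8.399
      vertex 13.863 0.000 8.399
      vertex 13.863 3.916 8.399
    endloop
  endfacet
  facet normal 0.0000 0.0000 1.0000
    outer loop
      vertex 0.000 0.000 8.399
      vertex 13.863 3.916 8.399
      vertex 4.717 3.916 8.399
    endloop
  endfacet
  facet normal 0.0000 0.0000 1.0000
    outer loop
      vertex 0.000 0.000 8.399
      vertex 4.717 3.916 8.399
      vertex 4.717 13.004 8.399
    endloop
  endfacet
  facet normal 0.0000 0.0000 1.0000
    outer loop
      vertex 0.000 0.000 8.399
      vertex 4.717 13.004 8.399
      vertex 0.000 13.004 8.399
    endloop
  endfacet
  facet normal 0.0000 -1.0000 0.0000
    outer loop
      vertex 0.000 0.000 0.000
      vertex 13.863 0.000 0.000
      vertex 13.863 0.000 8.399
    endloop
  endfacet
  facet normal 0.0000 -1.0000 0.0000
    outer loop
      vertex 0.000 0.000 0.000
      vertex 13.863 0.000 8.399
      vertex 0.000 0.000 8.399
    endloop
  endfacet
  facet normal 1.0000 0.0000 0.0000
    outer loop
      vertex 13.863 0.000 0.000
      vertex 13.863 3.916 0.000
      vertex 13.863 3.916 8.399
    endloop
  endfacet
  facet normal 1.0000 0.0000 0.0000
    outer loop
      vertex 13.863 0.000 0.000
      vertex 13.863 3.916 8.399
      vertex 13.863 0.000 8.399
    endloop
  endfacet
  facet normal 0.0000 1.0000 0.0000
    outer loop
      vertex 13.863 3.916 0.000
      vertex 4.717 3.916 0.000
      vertex 4.717 3.916 8.399
    endloop
  endfacet
  facet normal 0.0000 1.0000 0.0000
    outer loop
      vertex 13.863 3.916 0.000
      vertex 4.717 3.916 8.399
      vertex 13.863 3.916 8.399
    endloop
  endfacet
  facet normal 1.0000 0.0000 0.0000
    outer loop
      vertex 4.717 3.916 0.000
      vertex 4.717 13.004 0.000
      vertex 4.717 13.004 8.399
    endloop
  endfacet
  facet normal 1.0000 0.0000 0.0000
    outer loop
      vertex 4.717 3.916 0.000
      vertex 4.717 13.004 8.399
      vertex 4.717 3.916 8.399
    endloop
  endfacet
  facet normal 0.0000 1.0000 0.0000
    outer loop
      vertex 4.717 13.004 0.000
      vertex 0.000 13.004 0.000
      vertex 0.000 13.004 8.399
    endloop
  endfacet
  facet normal 0.0000 1.0000 0.0000
    outer loop
      vertex 4.717 13.004 0.000
      vertex 0.000 13.004 8.399
      vertex 4.717 13.004 8.399
    endloop
  endfacet
  facet normal -1.0000 0.0000 0.0000
    outer loop
      vertex 0.000 13.004 0.000
      vertex 0.000 0.000 0.000
      vertex 0.000 0.000 8.399
    endloop
  endfacet
  facet normal -1.0000 0.0000 0.0000
    outer loop
      vertex 0.000 13.004 0.000
      vertex 0.000 0.000 8.399
      vertex 0.000 13.004 8.399
    endloop
  endfacet
endsolid part

The G0 Z moves step by Δz≈2.800 mm. Every layer's G1 loop is the same polygon, so the solid is a straight extrusion of it from z=0 to z≈8.4. Closing with flat bottom and top caps and triangulating gives 20 facets — an L-shaped prism: outer 13.9 × 13 mm, arm thicknesses ≈ 3.92 mm (horizontal) and 4.72 mm (vertical), extruded 8.4 mm in z.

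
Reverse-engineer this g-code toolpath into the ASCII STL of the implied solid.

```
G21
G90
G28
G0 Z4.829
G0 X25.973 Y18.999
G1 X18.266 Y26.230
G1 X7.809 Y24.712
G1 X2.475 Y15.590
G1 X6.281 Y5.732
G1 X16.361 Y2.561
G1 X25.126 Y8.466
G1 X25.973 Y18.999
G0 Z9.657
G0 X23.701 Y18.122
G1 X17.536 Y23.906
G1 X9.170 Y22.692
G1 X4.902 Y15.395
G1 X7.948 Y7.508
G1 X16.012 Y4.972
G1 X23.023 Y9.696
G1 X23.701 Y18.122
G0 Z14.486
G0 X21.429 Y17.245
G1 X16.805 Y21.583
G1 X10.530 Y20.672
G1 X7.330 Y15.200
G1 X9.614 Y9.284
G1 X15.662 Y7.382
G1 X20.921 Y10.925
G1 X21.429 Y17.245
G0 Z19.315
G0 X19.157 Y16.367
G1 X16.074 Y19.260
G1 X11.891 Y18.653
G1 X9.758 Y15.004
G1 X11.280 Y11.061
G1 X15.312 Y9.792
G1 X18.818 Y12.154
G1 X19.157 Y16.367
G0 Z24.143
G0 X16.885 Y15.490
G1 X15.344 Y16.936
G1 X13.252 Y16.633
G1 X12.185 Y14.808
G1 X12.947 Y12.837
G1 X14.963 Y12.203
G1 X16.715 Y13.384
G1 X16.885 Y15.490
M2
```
solid part
  facet normal 0.0000 0.0000 -1.0000
    outer loop
      vertex 6.448 26.732 0.000
      vertex 18.997 28.553 0.000
      vertex 28.245 19.876 0.000
    endloop
  endfacet
  facet normal 0.0000 0.0000 -1.0000
    outer loop
      vertex 0.047 15.786 0.000
      vertex 6.448 26.732 0.000
      vertex 28.245 19.876 0.000
    endloop
  endfacet
  facet normal 0.0000 0.0000 -1.0000
    outer loop
      vertex 4.615 3.956 0.000
      vertex 0.047 15.786 0.000
      vertex 28.245 19.876 0.000
    endloop
  endfacet
  facet normal 0.0000 0.0000 -1.0000
    outer loop
      vertex 16.711 0.151 0.000
      vertex 4.615 3.956 0.000
      vertex 28.245 19.876 0.000
    endloop
  endfacet
  facet normal 0.0000 0.0000 -1.0000
    outer loop
      vertex 27.228 7.237 0.000
      vertex 16.711 0.151 0.000
      vertex 28.245 19.876 0.000
    endloop
  endfacet
  facet normal 0.6229 0.6639 0.4137
    outer loop
      vertex 28.245 19.876 0.000
      vertex 18.997 28.553 0.000
      vertex 14.613 14.613 28.972
    endloop
  endfacet
  facet normal -0.1307 0.9010 0.4137
    outer loop
      vertex 18.997 28.553 0.000
      vertex 6.448 26.732 0.000
      vertex 14.613 14.613 28.972
    endloop
  endfacet
  facet normal -0.7859 0.4596 0.4137
    outer loop
      vertex 6.448 26.732 0.000
      vertex 0.047 15.786 0.000
      vertex 14.613 14.613 28.972
    endloop
  endfacet
  facet normal -0.8493 -0.3279 0.4137
    outer loop
      vertex 0.047 15.786 0.000
      vertex 4.615 3.956 0.000
      vertex 14.613 14.613 28.972
    endloop
  endfacet
  facet normal -0.2732 -0.8684 0.4137
    outer loop
      vertex 4.615 3.956 0.000
      vertex 16.711 0.151 0.000
      vertex 14.613 14.613 28.972
    endloop
  endfacet
  facet normal 0.5087 -0.7550 0.4137
    outer loop
      vertex 16.711 0.151 0.000
      vertex 27.228 7.237 0.000
      vertex 14.613 14.613 28.972
    endloop
  endfacet
  facet normal 0.9075 -0.0730 0.4137
    outer loop
      vertex 27.228 7.237 0.000
      vertex 28.245 19.876 0.000
      vertex 14.613 14.613 28.972
    endloop
  endfacet
endsolid part

The G0 Z moves step by Δz≈4.829 mm. The G1 loops shrink linearly with z, so the solid tapers from its base footprint up to z≈29. Closing with a flat bottom cap and the tapered top and triangulating gives 12 facets — a regular 7-sided pyramid, base circumscribed radius ≈ 14.6 mm, apex at z ≈ 29 mm.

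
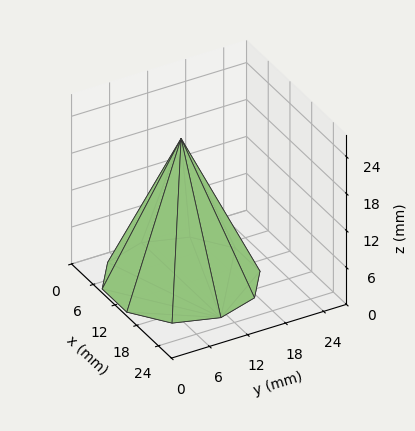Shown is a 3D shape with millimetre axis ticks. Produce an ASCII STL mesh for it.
Reading the render: the shape is a regular 10-sided pyramid, base circumscribed radius ≈ 11 mm, apex at z ≈ 23 mm (dimensions read to the nearest mm from the axis ticks). For the STL, each face is triangulated and given an outward normal.

solid part
  facet normal 0.0000 0.0000 -1.0000
    outer loop
      vertex 14.4 21.5 0.0
      vertex 19.9 17.5 0.0
      vertex 22.0 11.0 0.0
    endloop
  endfacet
  facet normal 0.0000 0.0000 -1.0000
    outer loop
      vertex 7.6 21.5 0.0
      vertex 14.4 21.5 0.0
      vertex 22.0 11.0 0.0
    endloop
  endfacet
  facet normal 0.0000 0.0000 -1.0000
    outer loop
      vertex 2.1 17.5 0.0
      vertex 7.6 21.5 0.0
      vertex 22.0 11.0 0.0
    endloop
  endfacet
  facet normal 0.0000 0.0000 -1.0000
    outer loop
      vertex 0.0 11.0 0.0
      vertex 2.1 17.5 0.0
      vertex 22.0 11.0 0.0
    endloop
  endfacet
  facet normal 0.0000 0.0000 -1.0000
    outer loop
      vertex 2.1 4.5 0.0
      vertex 0.0 11.0 0.0
      vertex 22.0 11.0 0.0
    endloop
  endfacet
  facet normal 0.0000 0.0000 -1.0000
    outer loop
      vertex 7.6 0.5 0.0
      vertex 2.1 4.5 0.0
      vertex 22.0 11.0 0.0
    endloop
  endfacet
  facet normal 0.0000 0.0000 -1.0000
    outer loop
      vertex 14.4 0.5 0.0
      vertex 7.6 0.5 0.0
      vertex 22.0 11.0 0.0
    endloop
  endfacet
  facet normal 0.0000 0.0000 -1.0000
    outer loop
      vertex 19.9 4.5 0.0
      vertex 14.4 0.5 0.0
      vertex 22.0 11.0 0.0
    endloop
  endfacet
  facet normal 0.8661 0.2798 0.4142
    outer loop
      vertex 22.0 11.0 0.0
      vertex 19.9 17.5 0.0
      vertex 11.0 11.0 23.0
    endloop
  endfacet
  facet normal 0.5351 0.7358 0.4150
    outer loop
      vertex 19.9 17.5 0.0
      vertex 14.4 21.5 0.0
      vertex 11.0 11.0 23.0
    endloop
  endfacet
  facet normal 0.0000 0.9097 0.4153
    outer loop
      vertex 14.4 21.5 0.0
      vertex 7.6 21.5 0.0
      vertex 11.0 11.0 23.0
    endloop
  endfacet
  facet normal -0.5351 0.7358 0.4150
    outer loop
      vertex 7.6 21.5 0.0
      vertex 2.1 17.5 0.0
      vertex 11.0 11.0 23.0
    endloop
  endfacet
  facet normal -0.8661 0.2798 0.4142
    outer loop
      vertex 2.1 17.5 0.0
      vertex 0.0 11.0 0.0
      vertex 11.0 11.0 23.0
    endloop
  endfacet
  facet normal -0.8661 -0.2798 0.4142
    outer loop
      vertex 0.0 11.0 0.0
      vertex 2.1 4.5 0.0
      vertex 11.0 11.0 23.0
    endloop
  endfacet
  facet normal -0.5351 -0.7358 0.4150
    outer loop
      vertex 2.1 4.5 0.0
      vertex 7.6 0.5 0.0
      vertex 11.0 11.0 23.0
    endloop
  endfacet
  facet normal 0.0000 -0.9097 0.4153
    outer loop
      vertex 7.6 0.5 0.0
      vertex 14.4 0.5 0.0
      vertex 11.0 11.0 23.0
    endloop
  endfacet
  facet normal 0.5351 -0.7358 0.4150
    outer loop
      vertex 14.4 0.5 0.0
      vertex 19.9 4.5 0.0
      vertex 11.0 11.0 23.0
    endloop
  endfacet
  facet normal 0.8661 -0.2798 0.4142
    outer loop
      vertex 19.9 4.5 0.0
      vertex 22.0 11.0 0.0
      vertex 11.0 11.0 23.0
    endloop
  endfacet
endsolid part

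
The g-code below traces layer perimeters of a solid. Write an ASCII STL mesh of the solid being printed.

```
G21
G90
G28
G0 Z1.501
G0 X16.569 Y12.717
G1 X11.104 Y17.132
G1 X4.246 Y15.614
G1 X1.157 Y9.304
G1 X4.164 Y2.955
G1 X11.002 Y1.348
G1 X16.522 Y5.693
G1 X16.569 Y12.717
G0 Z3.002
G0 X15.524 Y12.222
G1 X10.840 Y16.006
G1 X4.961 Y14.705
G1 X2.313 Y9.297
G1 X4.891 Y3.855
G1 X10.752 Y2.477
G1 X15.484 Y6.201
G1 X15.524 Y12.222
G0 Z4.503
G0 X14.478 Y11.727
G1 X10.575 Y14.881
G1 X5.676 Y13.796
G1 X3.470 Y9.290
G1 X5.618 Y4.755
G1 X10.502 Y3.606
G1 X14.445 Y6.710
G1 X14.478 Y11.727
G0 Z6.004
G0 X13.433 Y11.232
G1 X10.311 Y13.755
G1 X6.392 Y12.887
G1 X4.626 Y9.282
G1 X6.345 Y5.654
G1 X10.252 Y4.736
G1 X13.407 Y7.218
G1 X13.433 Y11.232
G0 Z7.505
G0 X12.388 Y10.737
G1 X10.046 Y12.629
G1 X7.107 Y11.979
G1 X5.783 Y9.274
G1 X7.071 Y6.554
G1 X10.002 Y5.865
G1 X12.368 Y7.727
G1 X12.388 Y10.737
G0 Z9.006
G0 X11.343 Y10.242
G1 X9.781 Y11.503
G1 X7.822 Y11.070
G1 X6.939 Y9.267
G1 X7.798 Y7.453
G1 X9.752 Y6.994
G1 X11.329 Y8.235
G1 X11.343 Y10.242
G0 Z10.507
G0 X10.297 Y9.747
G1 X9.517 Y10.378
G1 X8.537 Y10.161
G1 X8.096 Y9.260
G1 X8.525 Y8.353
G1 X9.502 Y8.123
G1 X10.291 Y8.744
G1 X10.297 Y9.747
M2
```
solid part
  facet normal 0.0000 0.0000 -1.0000
    outer loop
      vertex 3.531 16.523 0.000
      vertex 11.369 18.258 0.000
      vertex 17.614 13.212 0.000
    endloop
  endfacet
  facet normal 0.0000 0.0000 -1.0000
    outer loop
      vertex 0.000 9.312 0.000
      vertex 3.531 16.523 0.000
      vertex 17.614 13.212 0.000
    endloop
  endfacet
  facet normal 0.0000 0.0000 -1.0000
    outer loop
      vertex 3.437 2.056 0.000
      vertex 0.000 9.312 0.000
      vertex 17.614 13.212 0.000
    endloop
  endfacet
  facet normal 0.0000 0.0000 -1.0000
    outer loop
      vertex 11.252 0.219 0.000
      vertex 3.437 2.056 0.000
      vertex 17.614 13.212 0.000
    endloop
  endfacet
  facet normal 0.0000 0.0000 -1.0000
    outer loop
      vertex 17.561 5.184 0.000
      vertex 11.252 0.219 0.000
      vertex 17.614 13.212 0.000
    endloop
  endfacet
  facet normal 0.5163 0.6390 0.5702
    outer loop
      vertex 17.614 13.212 0.000
      vertex 11.369 18.258 0.000
      vertex 9.252 9.252 12.008
    endloop
  endfacet
  facet normal -0.1775 0.8021 0.5702
    outer loop
      vertex 11.369 18.258 0.000
      vertex 3.531 16.523 0.000
      vertex 9.252 9.252 12.008
    endloop
  endfacet
  facet normal -0.7378 0.3613 0.5702
    outer loop
      vertex 3.531 16.523 0.000
      vertex 0.000 9.312 0.000
      vertex 9.252 9.252 12.008
    endloop
  endfacet
  facet normal -0.7424 -0.3517 0.5702
    outer loop
      vertex 0.000 9.312 0.000
      vertex 3.437 2.056 0.000
      vertex 9.252 9.252 12.008
    endloop
  endfacet
  facet normal -0.1880 -0.7997 0.5702
    outer loop
      vertex 3.437 2.056 0.000
      vertex 11.252 0.219 0.000
      vertex 9.252 9.252 12.008
    endloop
  endfacet
  facet normal 0.5080 -0.6456 0.5702
    outer loop
      vertex 11.252 0.219 0.000
      vertex 17.561 5.184 0.000
      vertex 9.252 9.252 12.008
    endloop
  endfacet
  facet normal 0.8215 -0.0054 0.5702
    outer loop
      vertex 17.561 5.184 0.000
      vertex 17.614 13.212 0.000
      vertex 9.252 9.252 12.008
    endloop
  endfacet
endsolid part

The G0 Z moves step by Δz≈1.501 mm. The G1 loops shrink linearly with z, so the solid tapers from its base footprint up to z≈12. Closing with a flat bottom cap and the tapered top and triangulating gives 12 facets — a regular 7-sided pyramid, base circumscribed radius ≈ 9.25 mm, apex at z ≈ 12 mm.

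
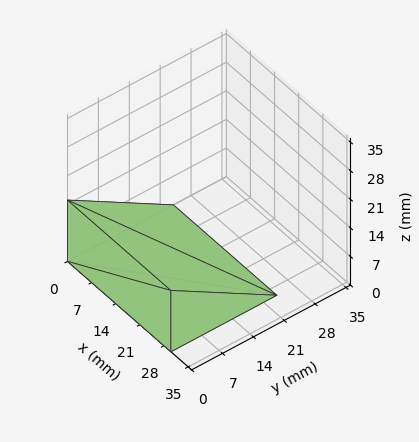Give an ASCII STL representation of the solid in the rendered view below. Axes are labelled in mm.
Reading the render: the shape is a wedge (ramp): 30 × 24 mm base, rising to 15 mm along the y=0 edge and sloping linearly to z=0 at y=24 (dimensions read to the nearest mm from the axis ticks). For the STL, each face is triangulated and given an outward normal.

solid part
  facet normal 0.0000 0.0000 -1.0000
    outer loop
      vertex 30.0 24.0 0.0
      vertex 30.0 0.0 0.0
      vertex 0.0 0.0 0.0
    endloop
  endfacet
  facet normal 0.0000 0.0000 -1.0000
    outer loop
      vertex 0.0 24.0 0.0
      vertex 30.0 24.0 0.0
      vertex 0.0 0.0 0.0
    endloop
  endfacet
  facet normal 0.0000 -1.0000 0.0000
    outer loop
      vertex 0.0 0.0 0.0
      vertex 30.0 0.0 0.0
      vertex 30.0 0.0 15.0
    endloop
  endfacet
  facet normal 0.0000 -1.0000 0.0000
    outer loop
      vertex 0.0 0.0 0.0
      vertex 30.0 0.0 15.0
      vertex 0.0 0.0 15.0
    endloop
  endfacet
  facet normal 0.0000 0.5300 0.8480
    outer loop
      vertex 0.0 0.0 15.0
      vertex 30.0 0.0 15.0
      vertex 30.0 24.0 0.0
    endloop
  endfacet
  facet normal 0.0000 0.5300 0.8480
    outer loop
      vertex 0.0 0.0 15.0
      vertex 30.0 24.0 0.0
      vertex 0.0 24.0 0.0
    endloop
  endfacet
  facet normal -1.0000 0.0000 0.0000
    outer loop
      vertex 0.0 0.0 15.0
      vertex 0.0 24.0 0.0
      vertex 0.0 0.0 0.0
    endloop
  endfacet
  facet normal 1.0000 0.0000 0.0000
    outer loop
      vertex 30.0 0.0 0.0
      vertex 30.0 24.0 0.0
      vertex 30.0 0.0 15.0
    endloop
  endfacet
endsolid part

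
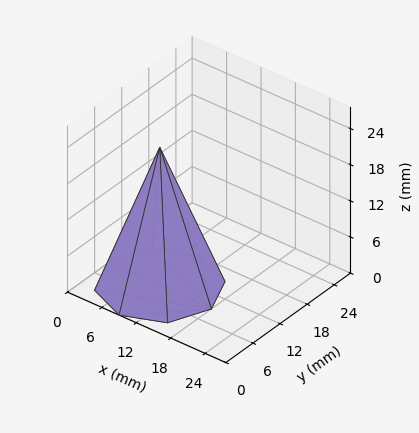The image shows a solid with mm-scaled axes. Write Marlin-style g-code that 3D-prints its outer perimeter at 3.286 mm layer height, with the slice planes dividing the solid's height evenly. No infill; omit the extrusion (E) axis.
Reading the render: the shape is a regular 8-sided pyramid, base circumscribed radius ≈ 9 mm, apex at z ≈ 23 mm (dimensions read to the nearest mm from the axis ticks). For the g-code, the solid's height is divided into equal slices at the stated Δz and each level perimeter traced with G1 moves after a G0 lift.

; perimeter-only toolpath
G21 ; units = mm
G90 ; absolute positioning
G28 ; home
; layer 1
G0 Z3.286
G0 X16.714 Y9.000
G1 X14.455 Y14.455
G1 X9.000 Y16.714
G1 X3.545 Y14.455
G1 X1.286 Y9.000
G1 X3.545 Y3.545
G1 X9.000 Y1.286
G1 X14.455 Y3.545
G1 X16.714 Y9.000
; layer 2
G0 Z6.571
G0 X15.429 Y9.000
G1 X13.546 Y13.546
G1 X9.000 Y15.429
G1 X4.454 Y13.546
G1 X2.571 Y9.000
G1 X4.454 Y4.454
G1 X9.000 Y2.571
G1 X13.546 Y4.454
G1 X15.429 Y9.000
; layer 3
G0 Z9.857
G0 X14.143 Y9.000
G1 X12.637 Y12.637
G1 X9.000 Y14.143
G1 X5.363 Y12.637
G1 X3.857 Y9.000
G1 X5.363 Y5.363
G1 X9.000 Y3.857
G1 X12.637 Y5.363
G1 X14.143 Y9.000
; layer 4
G0 Z13.143
G0 X12.857 Y9.000
G1 X11.727 Y11.727
G1 X9.000 Y12.857
G1 X6.273 Y11.727
G1 X5.143 Y9.000
G1 X6.273 Y6.273
G1 X9.000 Y5.143
G1 X11.727 Y6.273
G1 X12.857 Y9.000
; layer 5
G0 Z16.429
G0 X11.571 Y9.000
G1 X10.818 Y10.818
G1 X9.000 Y11.571
G1 X7.182 Y10.818
G1 X6.429 Y9.000
G1 X7.182 Y7.182
G1 X9.000 Y6.429
G1 X10.818 Y7.182
G1 X11.571 Y9.000
; layer 6
G0 Z19.714
G0 X10.286 Y9.000
G1 X9.909 Y9.909
G1 X9.000 Y10.286
G1 X8.091 Y9.909
G1 X7.714 Y9.000
G1 X8.091 Y8.091
G1 X9.000 Y7.714
G1 X9.909 Y8.091
G1 X10.286 Y9.000
M2 ; end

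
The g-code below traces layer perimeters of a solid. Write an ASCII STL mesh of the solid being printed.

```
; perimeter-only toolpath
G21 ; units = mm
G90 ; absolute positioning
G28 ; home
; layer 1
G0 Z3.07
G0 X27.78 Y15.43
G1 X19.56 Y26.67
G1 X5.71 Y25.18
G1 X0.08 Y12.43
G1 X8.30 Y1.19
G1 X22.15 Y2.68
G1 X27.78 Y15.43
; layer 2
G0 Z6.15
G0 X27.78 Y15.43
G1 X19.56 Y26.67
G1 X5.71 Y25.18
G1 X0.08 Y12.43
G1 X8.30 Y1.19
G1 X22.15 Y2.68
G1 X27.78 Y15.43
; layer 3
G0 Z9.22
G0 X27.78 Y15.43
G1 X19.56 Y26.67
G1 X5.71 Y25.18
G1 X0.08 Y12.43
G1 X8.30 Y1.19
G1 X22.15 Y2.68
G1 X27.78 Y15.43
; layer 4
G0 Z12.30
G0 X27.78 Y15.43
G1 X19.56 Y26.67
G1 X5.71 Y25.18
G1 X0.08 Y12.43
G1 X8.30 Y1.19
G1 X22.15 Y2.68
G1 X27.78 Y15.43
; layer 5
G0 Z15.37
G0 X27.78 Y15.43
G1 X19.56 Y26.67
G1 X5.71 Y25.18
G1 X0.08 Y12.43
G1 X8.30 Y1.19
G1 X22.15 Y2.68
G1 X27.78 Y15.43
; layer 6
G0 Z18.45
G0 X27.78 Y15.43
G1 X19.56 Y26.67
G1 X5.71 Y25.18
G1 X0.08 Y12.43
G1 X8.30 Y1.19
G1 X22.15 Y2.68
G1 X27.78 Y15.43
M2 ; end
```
solid part
  facet normal 0.0000 0.0000 -1.0000
    outer loop
      vertex 5.71 25.18 0.00
      vertex 19.56 26.67 0.00
      vertex 27.78 15.43 0.00
    endloop
  endfacet
  facet normal 0.0000 0.0000 -1.0000
    outer loop
      vertex 0.08 12.43 0.00
      vertex 5.71 25.18 0.00
      vertex 27.78 15.43 0.00
    endloop
  endfacet
  facet normal 0.0000 0.0000 -1.0000
    outer loop
      vertex 8.30 1.19 0.00
      vertex 0.08 12.43 0.00
      vertex 27.78 15.43 0.00
    endloop
  endfacet
  facet normal 0.0000 0.0000 -1.0000
    outer loop
      vertex 22.15 2.68 0.00
      vertex 8.30 1.19 0.00
      vertex 27.78 15.43 0.00
    endloop
  endfacet
  facet normal 0.0000 0.0000 1.0000
    outer loop
      vertex 27.78 15.43 18.45
      vertex 19.56 26.67 18.45
      vertex 5.71 25.18 18.45
    endloop
  endfacet
  facet normal 0.0000 0.0000 1.0000
    outer loop
      vertex 27.78 15.43 18.45
      vertex 5.71 25.18 18.45
      vertex 0.08 12.43 18.45
    endloop
  endfacet
  facet normal 0.0000 0.0000 1.0000
    outer loop
      vertex 27.78 15.43 18.45
      vertex 0.08 12.43 18.45
      vertex 8.30 1.19 18.45
    endloop
  endfacet
  facet normal 0.0000 0.0000 1.0000
    outer loop
      vertex 27.78 15.43 18.45
      vertex 8.30 1.19 18.45
      vertex 22.15 2.68 18.45
    endloop
  endfacet
  facet normal 0.8072 0.5903 0.0000
    outer loop
      vertex 27.78 15.43 0.00
      vertex 19.56 26.67 0.00
      vertex 19.56 26.67 18.45
    endloop
  endfacet
  facet normal 0.8072 0.5903 0.0000
    outer loop
      vertex 27.78 15.43 0.00
      vertex 19.56 26.67 18.45
      vertex 27.78 15.43 18.45
    endloop
  endfacet
  facet normal -0.1070 0.9943 0.0000
    outer loop
      vertex 19.56 26.67 0.00
      vertex 5.71 25.18 0.00
      vertex 5.71 25.18 18.45
    endloop
  endfacet
  facet normal -0.1070 0.9943 0.0000
    outer loop
      vertex 19.56 26.67 0.00
      vertex 5.71 25.18 18.45
      vertex 19.56 26.67 18.45
    endloop
  endfacet
  facet normal -0.9148 0.4039 0.0000
    outer loop
      vertex 5.71 25.18 0.00
      vertex 0.08 12.43 0.00
      vertex 0.08 12.43 18.45
    endloop
  endfacet
  facet normal -0.9148 0.4039 0.0000
    outer loop
      vertex 5.71 25.18 0.00
      vertex 0.08 12.43 18.45
      vertex 5.71 25.18 18.45
    endloop
  endfacet
  facet normal -0.8072 -0.5903 0.0000
    outer loop
      vertex 0.08 12.43 0.00
      vertex 8.30 1.19 0.00
      vertex 8.30 1.19 18.45
    endloop
  endfacet
  facet normal -0.8072 -0.5903 0.0000
    outer loop
      vertex 0.08 12.43 0.00
      vertex 8.30 1.19 18.45
      vertex 0.08 12.43 18.45
    endloop
  endfacet
  facet normal 0.1070 -0.9943 0.0000
    outer loop
      vertex 8.30 1.19 0.00
      vertex 22.15 2.68 0.00
      vertex 22.15 2.68 18.45
    endloop
  endfacet
  facet normal 0.1070 -0.9943 0.0000
    outer loop
      vertex 8.30 1.19 0.00
      vertex 22.15 2.68 18.45
      vertex 8.30 1.19 18.45
    endloop
  endfacet
  facet normal 0.9148 -0.4039 0.0000
    outer loop
      vertex 22.15 2.68 0.00
      vertex 27.78 15.43 0.00
      vertex 27.78 15.43 18.45
    endloop
  endfacet
  facet normal 0.9148 -0.4039 0.0000
    outer loop
      vertex 22.15 2.68 0.00
      vertex 27.78 15.43 18.45
      vertex 22.15 2.68 18.45
    endloop
  endfacet
endsolid part

The G0 Z moves step by Δz≈3.07 mm. Every layer's G1 loop is the same polygon, so the solid is a straight extrusion of it from z=0 to z≈18.4. Closing with flat bottom and top caps and triangulating gives 20 facets — a regular 6-sided prism (a cylinder approximated with 6 flat sides), circumscribed radius ≈ 13.9 mm, height ≈ 18.4 mm.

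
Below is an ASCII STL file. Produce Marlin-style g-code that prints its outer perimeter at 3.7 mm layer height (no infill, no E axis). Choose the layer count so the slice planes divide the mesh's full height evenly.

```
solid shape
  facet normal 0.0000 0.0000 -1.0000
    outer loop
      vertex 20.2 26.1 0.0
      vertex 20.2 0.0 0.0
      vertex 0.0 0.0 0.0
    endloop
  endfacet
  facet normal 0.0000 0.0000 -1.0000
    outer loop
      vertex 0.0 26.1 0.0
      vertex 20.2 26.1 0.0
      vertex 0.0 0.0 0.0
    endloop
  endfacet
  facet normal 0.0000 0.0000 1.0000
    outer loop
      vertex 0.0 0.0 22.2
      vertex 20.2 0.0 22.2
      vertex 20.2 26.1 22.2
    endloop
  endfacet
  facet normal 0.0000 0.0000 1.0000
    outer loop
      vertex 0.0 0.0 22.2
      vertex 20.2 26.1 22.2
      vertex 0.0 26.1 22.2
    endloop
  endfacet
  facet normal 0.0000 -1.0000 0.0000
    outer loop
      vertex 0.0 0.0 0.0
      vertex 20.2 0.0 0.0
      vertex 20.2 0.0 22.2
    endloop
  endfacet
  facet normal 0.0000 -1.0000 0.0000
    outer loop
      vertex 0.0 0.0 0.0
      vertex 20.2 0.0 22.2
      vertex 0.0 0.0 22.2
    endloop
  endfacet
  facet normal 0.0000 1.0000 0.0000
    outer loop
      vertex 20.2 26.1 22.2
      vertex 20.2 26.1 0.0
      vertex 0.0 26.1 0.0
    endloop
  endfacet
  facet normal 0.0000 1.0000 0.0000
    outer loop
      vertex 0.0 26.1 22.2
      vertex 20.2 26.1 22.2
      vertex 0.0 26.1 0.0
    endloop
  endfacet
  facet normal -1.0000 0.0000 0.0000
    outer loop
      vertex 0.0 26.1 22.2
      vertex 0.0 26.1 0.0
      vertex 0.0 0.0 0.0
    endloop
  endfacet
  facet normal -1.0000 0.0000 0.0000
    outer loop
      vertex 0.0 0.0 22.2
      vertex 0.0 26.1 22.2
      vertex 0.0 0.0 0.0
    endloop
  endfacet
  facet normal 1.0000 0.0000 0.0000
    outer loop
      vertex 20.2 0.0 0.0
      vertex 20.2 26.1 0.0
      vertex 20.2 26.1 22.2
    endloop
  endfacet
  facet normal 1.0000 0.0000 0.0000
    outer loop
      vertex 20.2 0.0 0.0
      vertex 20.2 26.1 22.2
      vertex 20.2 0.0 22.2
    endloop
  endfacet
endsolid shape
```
; perimeter-only toolpath
G21 ; units = mm
G90 ; absolute positioning
G28 ; home
; layer 1
G0 Z3.7
G0 X0.0 Y0.0
G1 X20.2 Y0.0
G1 X20.2 Y26.1
G1 X0.0 Y26.1
G1 X0.0 Y0.0
; layer 2
G0 Z7.4
G0 X0.0 Y0.0
G1 X20.2 Y0.0
G1 X20.2 Y26.1
G1 X0.0 Y26.1
G1 X0.0 Y0.0
; layer 3
G0 Z11.1
G0 X0.0 Y0.0
G1 X20.2 Y0.0
G1 X20.2 Y26.1
G1 X0.0 Y26.1
G1 X0.0 Y0.0
; layer 4
G0 Z14.8
G0 X0.0 Y0.0
G1 X20.2 Y0.0
G1 X20.2 Y26.1
G1 X0.0 Y26.1
G1 X0.0 Y0.0
; layer 5
G0 Z18.5
G0 X0.0 Y0.0
G1 X20.2 Y0.0
G1 X20.2 Y26.1
G1 X0.0 Y26.1
G1 X0.0 Y0.0
; layer 6
G0 Z22.2
G0 X0.0 Y0.0
G1 X20.2 Y0.0
G1 X20.2 Y26.1
G1 X0.0 Y26.1
G1 X0.0 Y0.0
M2 ; end

The solid is a rectangular box, roughly 20.2 × 26.1 mm footprint and 22.2 mm tall. Slicing at Δz = 3.7 mm — 6 equal slices spanning the solid's height, so layer i sits at z = i·h/6 — gives 6 non-empty perimeters. Each is a 4-segment closed polygon; G0 lifts to the layer z and rapids to the start vertex, then G1 traces the edges.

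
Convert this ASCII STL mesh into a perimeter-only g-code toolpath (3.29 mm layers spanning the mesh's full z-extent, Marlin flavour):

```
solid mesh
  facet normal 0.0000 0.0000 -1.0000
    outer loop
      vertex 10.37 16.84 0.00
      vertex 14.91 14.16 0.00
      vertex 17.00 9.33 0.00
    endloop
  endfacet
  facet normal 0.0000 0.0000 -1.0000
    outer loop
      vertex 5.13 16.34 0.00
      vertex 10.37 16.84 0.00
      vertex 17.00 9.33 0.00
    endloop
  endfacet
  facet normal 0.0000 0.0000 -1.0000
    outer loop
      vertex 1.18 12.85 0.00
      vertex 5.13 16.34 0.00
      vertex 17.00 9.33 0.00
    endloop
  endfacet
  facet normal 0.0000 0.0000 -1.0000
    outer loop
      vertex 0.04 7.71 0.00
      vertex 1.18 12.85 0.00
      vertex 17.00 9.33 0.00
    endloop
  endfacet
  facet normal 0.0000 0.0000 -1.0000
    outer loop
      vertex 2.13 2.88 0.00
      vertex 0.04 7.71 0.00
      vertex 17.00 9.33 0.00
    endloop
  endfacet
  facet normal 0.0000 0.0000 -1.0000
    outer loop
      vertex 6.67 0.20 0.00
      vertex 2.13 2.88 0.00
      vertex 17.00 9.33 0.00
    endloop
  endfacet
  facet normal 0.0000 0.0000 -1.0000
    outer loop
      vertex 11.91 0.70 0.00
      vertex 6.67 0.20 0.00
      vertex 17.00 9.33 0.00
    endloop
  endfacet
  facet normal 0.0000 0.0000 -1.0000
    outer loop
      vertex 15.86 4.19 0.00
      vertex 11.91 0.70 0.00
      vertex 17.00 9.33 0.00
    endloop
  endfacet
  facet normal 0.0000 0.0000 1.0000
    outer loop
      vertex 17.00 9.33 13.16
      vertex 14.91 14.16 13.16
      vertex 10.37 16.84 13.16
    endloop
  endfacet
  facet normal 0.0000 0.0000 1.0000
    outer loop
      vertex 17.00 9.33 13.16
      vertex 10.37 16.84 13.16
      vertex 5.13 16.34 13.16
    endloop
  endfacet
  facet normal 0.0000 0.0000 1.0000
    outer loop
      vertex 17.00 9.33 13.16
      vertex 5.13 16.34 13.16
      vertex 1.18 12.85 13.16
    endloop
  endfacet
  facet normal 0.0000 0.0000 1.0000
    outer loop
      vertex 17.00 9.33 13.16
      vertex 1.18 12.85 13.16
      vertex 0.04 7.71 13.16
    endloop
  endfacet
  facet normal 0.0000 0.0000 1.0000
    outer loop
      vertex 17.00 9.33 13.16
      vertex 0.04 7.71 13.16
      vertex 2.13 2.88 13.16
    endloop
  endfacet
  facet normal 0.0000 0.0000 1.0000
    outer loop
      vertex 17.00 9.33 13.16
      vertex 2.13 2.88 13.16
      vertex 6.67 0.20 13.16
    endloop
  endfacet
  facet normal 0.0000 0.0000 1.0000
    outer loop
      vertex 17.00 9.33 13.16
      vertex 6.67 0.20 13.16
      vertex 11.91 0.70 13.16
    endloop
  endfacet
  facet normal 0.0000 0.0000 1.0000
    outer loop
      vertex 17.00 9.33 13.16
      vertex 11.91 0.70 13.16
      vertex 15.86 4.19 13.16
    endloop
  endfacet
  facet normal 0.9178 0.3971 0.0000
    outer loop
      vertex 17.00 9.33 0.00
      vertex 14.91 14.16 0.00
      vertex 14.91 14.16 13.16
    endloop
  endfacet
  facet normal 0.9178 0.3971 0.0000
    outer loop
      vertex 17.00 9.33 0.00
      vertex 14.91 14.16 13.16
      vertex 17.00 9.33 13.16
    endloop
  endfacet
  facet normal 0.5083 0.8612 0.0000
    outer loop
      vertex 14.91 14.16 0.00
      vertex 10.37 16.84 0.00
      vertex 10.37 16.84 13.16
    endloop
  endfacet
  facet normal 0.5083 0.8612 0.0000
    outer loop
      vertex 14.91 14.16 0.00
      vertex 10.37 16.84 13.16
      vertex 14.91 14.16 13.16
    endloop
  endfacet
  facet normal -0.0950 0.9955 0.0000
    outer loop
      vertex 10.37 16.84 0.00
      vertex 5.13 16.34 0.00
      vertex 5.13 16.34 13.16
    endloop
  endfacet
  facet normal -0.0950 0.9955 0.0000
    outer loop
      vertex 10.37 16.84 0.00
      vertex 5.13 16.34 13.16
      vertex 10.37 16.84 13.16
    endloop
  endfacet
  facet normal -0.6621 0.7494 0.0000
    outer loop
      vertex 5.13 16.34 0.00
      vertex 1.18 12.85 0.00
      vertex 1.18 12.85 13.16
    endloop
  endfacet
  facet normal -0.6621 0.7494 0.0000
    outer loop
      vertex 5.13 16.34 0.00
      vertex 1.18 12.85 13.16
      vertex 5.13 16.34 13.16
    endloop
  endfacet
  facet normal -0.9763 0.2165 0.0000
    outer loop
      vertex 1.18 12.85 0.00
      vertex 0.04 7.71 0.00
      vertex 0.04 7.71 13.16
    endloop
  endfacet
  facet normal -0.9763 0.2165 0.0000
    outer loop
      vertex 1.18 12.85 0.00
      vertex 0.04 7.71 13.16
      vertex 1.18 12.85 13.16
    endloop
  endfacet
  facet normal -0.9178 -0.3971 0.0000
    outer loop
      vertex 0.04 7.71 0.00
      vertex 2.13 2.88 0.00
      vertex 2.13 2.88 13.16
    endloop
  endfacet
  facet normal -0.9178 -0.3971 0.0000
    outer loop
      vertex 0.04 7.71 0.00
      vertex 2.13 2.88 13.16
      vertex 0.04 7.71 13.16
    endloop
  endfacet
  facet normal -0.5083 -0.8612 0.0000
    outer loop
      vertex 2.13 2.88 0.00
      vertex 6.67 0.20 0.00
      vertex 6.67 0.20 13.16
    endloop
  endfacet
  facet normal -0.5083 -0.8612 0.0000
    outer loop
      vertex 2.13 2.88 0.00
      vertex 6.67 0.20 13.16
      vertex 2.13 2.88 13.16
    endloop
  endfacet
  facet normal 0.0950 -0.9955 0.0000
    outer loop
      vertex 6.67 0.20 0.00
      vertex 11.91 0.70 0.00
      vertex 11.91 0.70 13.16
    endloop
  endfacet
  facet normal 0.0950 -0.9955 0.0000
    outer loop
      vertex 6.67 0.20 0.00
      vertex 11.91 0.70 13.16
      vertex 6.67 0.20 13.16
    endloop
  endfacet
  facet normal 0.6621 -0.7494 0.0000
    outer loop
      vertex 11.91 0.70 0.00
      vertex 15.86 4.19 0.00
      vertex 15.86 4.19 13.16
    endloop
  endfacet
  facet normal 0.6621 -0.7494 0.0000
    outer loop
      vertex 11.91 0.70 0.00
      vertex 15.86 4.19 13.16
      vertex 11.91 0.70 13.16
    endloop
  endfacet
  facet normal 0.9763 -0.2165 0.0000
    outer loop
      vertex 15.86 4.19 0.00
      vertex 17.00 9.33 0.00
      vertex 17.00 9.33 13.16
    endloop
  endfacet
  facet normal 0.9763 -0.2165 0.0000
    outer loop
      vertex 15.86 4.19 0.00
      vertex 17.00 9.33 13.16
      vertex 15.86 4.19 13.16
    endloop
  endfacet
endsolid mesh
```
; perimeter-only toolpath
G21 ; units = mm
G90 ; absolute positioning
G28 ; home
; layer 1
G0 Z3.29
G0 X17.00 Y9.33
G1 X14.91 Y14.16
G1 X10.37 Y16.84
G1 X5.13 Y16.34
G1 X1.18 Y12.85
G1 X0.04 Y7.71
G1 X2.13 Y2.88
G1 X6.67 Y0.20
G1 X11.91 Y0.70
G1 X15.86 Y4.19
G1 X17.00 Y9.33
; layer 2
G0 Z6.58
G0 X17.00 Y9.33
G1 X14.91 Y14.16
G1 X10.37 Y16.84
G1 X5.13 Y16.34
G1 X1.18 Y12.85
G1 X0.04 Y7.71
G1 X2.13 Y2.88
G1 X6.67 Y0.20
G1 X11.91 Y0.70
G1 X15.86 Y4.19
G1 X17.00 Y9.33
; layer 3
G0 Z9.87
G0 X17.00 Y9.33
G1 X14.91 Y14.16
G1 X10.37 Y16.84
G1 X5.13 Y16.34
G1 X1.18 Y12.85
G1 X0.04 Y7.71
G1 X2.13 Y2.88
G1 X6.67 Y0.20
G1 X11.91 Y0.70
G1 X15.86 Y4.19
G1 X17.00 Y9.33
; layer 4
G0 Z13.16
G0 X17.00 Y9.33
G1 X14.91 Y14.16
G1 X10.37 Y16.84
G1 X5.13 Y16.34
G1 X1.18 Y12.85
G1 X0.04 Y7.71
G1 X2.13 Y2.88
G1 X6.67 Y0.20
G1 X11.91 Y0.70
G1 X15.86 Y4.19
G1 X17.00 Y9.33
M2 ; end

The solid is a regular 10-sided prism (a cylinder approximated with 10 flat sides), circumscribed radius ≈ 8.52 mm, height ≈ 13.2 mm. Slicing at Δz = 3.29 mm — 4 equal slices spanning the solid's height, so layer i sits at z = i·h/4 — gives 4 non-empty perimeters. Each is a 10-segment closed polygon; G0 lifts to the layer z and rapids to the start vertex, then G1 traces the edges.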